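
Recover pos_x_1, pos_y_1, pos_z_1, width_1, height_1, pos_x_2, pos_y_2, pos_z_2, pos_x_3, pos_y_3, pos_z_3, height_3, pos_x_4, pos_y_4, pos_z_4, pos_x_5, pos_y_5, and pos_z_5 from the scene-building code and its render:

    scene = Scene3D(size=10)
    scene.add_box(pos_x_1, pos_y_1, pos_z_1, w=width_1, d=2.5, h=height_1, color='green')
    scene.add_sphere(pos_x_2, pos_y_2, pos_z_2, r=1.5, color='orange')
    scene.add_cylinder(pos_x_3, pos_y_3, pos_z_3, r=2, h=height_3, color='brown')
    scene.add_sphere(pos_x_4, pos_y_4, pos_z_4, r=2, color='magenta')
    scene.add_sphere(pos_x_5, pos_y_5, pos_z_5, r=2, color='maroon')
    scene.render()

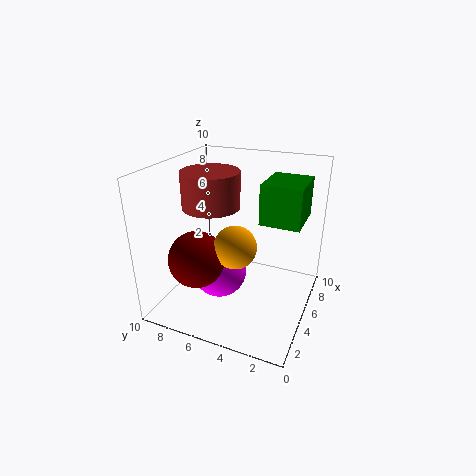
pos_x_1 = 3.5; pos_y_1 = 0.5; pos_z_1 = 7; width_1 = 3; height_1 = 2.5; pos_x_2 = 4.5; pos_y_2 = 5; pos_z_2 = 4.5; pos_x_3 = 5; pos_y_3 = 7; pos_z_3 = 7; height_3 = 2.5; pos_x_4 = 5; pos_y_4 = 6.5; pos_z_4 = 2; pos_x_5 = 3.5; pos_y_5 = 7.5; pos_z_5 = 3.5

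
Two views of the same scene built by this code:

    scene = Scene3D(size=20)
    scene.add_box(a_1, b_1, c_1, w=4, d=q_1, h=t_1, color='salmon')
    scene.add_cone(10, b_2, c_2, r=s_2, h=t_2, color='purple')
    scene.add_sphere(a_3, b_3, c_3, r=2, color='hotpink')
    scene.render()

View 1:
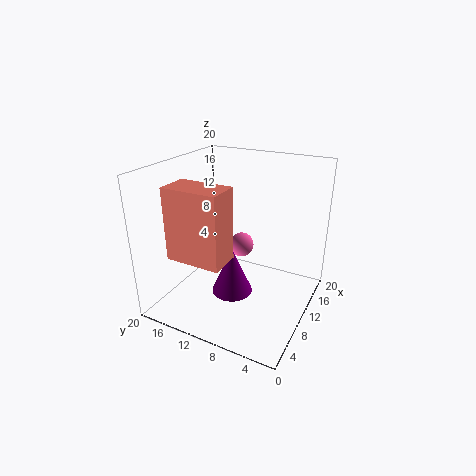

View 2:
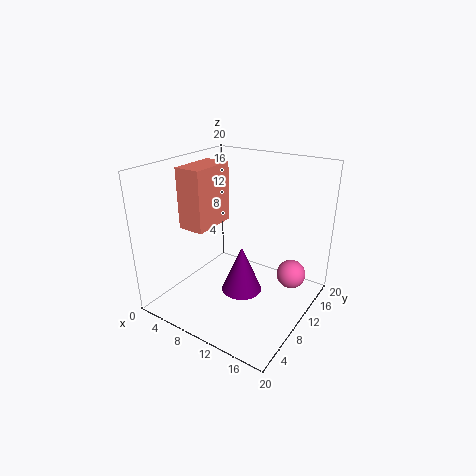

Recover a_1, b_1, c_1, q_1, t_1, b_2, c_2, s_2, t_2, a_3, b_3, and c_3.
a_1 = 1; b_1 = 8; c_1 = 10; q_1 = 7; t_1 = 9; b_2 = 11; c_2 = 1; s_2 = 3; t_2 = 7; a_3 = 17; b_3 = 13; c_3 = 5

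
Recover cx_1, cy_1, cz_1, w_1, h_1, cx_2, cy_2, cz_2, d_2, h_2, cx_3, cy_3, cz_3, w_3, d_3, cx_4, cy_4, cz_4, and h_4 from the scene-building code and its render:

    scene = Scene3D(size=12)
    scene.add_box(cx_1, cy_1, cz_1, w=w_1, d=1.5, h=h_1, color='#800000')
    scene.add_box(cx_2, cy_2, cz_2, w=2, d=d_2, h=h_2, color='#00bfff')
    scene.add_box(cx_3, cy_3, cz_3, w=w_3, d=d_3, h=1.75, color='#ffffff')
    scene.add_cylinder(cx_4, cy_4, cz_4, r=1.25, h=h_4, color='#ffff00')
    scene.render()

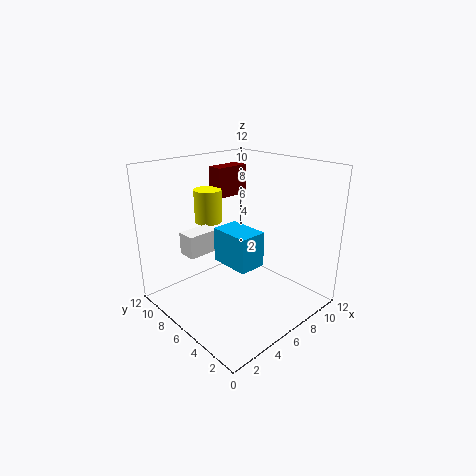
cx_1 = 7.25
cy_1 = 9.75
cz_1 = 8.25
w_1 = 3.25
h_1 = 2.75
cx_2 = 2.5
cy_2 = 1.75
cz_2 = 5.75
d_2 = 3
h_2 = 2.5
cx_3 = 1.5
cy_3 = 6.25
cz_3 = 5.5
w_3 = 2.5
d_3 = 1.5
cx_4 = 6.25
cy_4 = 10.25
cz_4 = 6.25
h_4 = 3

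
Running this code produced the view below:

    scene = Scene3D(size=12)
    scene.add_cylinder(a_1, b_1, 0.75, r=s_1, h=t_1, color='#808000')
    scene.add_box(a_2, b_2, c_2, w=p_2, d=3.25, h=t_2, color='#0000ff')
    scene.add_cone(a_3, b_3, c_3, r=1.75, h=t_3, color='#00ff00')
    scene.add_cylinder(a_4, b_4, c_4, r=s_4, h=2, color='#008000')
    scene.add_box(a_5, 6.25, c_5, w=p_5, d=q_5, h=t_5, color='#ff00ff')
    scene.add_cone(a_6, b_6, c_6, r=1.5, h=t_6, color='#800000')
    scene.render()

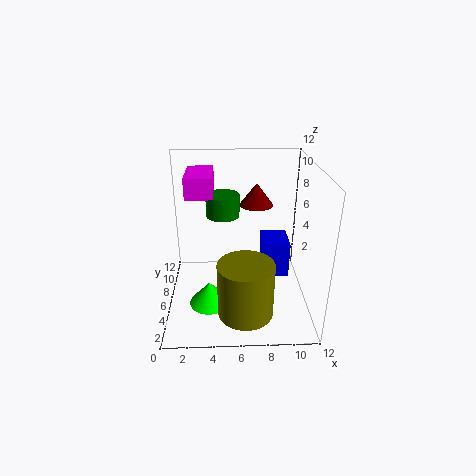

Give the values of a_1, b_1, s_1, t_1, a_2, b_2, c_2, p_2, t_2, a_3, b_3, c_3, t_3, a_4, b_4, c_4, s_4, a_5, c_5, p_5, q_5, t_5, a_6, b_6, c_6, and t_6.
a_1 = 6.5; b_1 = 3; s_1 = 2.25; t_1 = 4.5; a_2 = 8.5; b_2 = 8.25; c_2 = 0.5; p_2 = 2.5; t_2 = 3.5; a_3 = 3.5; b_3 = 5; c_3 = 0.25; t_3 = 2; a_4 = 4.75; b_4 = 9; c_4 = 6.75; s_4 = 1.5; a_5 = 1.75; c_5 = 9.25; p_5 = 2.25; q_5 = 4; t_5 = 1.75; a_6 = 7.75; b_6 = 9; c_6 = 7.75; t_6 = 2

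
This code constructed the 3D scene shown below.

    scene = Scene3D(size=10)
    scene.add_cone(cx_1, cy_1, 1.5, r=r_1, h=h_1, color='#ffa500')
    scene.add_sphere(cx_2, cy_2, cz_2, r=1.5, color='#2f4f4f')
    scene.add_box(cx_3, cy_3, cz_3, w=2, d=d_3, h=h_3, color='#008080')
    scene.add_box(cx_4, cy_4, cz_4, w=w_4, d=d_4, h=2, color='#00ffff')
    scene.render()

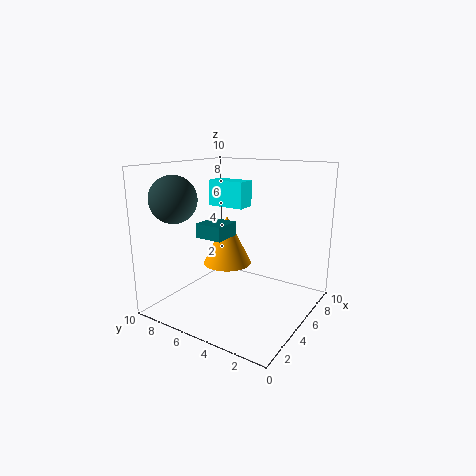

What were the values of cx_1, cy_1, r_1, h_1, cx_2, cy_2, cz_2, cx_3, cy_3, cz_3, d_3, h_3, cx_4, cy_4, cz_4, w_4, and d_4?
cx_1 = 8; cy_1 = 8; r_1 = 2; h_1 = 4; cx_2 = 1.5; cy_2 = 7.5; cz_2 = 8; cx_3 = 3.5; cy_3 = 5.5; cz_3 = 5; d_3 = 2; h_3 = 1; cx_4 = 7; cy_4 = 6; cz_4 = 6.5; w_4 = 1.5; d_4 = 3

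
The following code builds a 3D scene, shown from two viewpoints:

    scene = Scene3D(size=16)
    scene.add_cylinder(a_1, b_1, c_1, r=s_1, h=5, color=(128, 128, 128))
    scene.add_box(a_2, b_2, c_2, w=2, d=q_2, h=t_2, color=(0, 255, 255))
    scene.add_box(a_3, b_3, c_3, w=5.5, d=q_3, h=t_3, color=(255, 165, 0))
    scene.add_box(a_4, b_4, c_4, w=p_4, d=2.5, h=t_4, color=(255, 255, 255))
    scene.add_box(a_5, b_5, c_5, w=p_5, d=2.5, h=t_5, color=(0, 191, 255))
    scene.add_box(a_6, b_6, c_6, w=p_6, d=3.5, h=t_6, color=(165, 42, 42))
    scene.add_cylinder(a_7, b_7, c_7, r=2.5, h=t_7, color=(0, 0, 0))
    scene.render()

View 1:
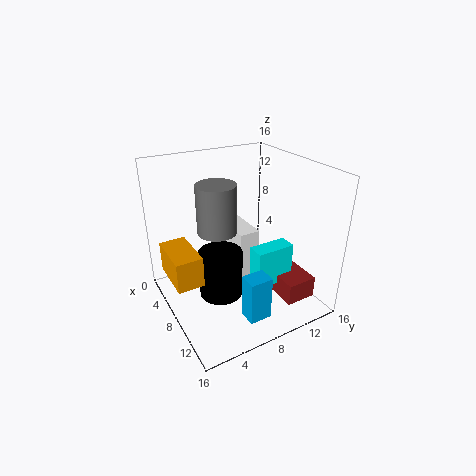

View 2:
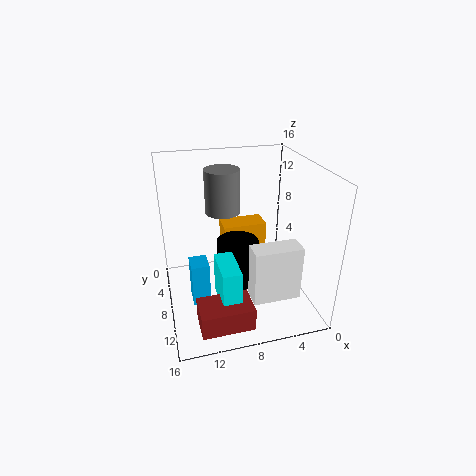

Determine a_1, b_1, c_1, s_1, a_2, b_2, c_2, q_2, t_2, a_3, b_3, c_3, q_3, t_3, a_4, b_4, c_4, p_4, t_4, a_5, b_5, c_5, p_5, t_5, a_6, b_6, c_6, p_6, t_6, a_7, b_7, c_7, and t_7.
a_1 = 9, b_1 = 5, c_1 = 10, s_1 = 2, a_2 = 9, b_2 = 9, c_2 = 2.5, q_2 = 4.5, t_2 = 4.5, a_3 = 3, b_3 = 0.5, c_3 = 3.5, q_3 = 3, t_3 = 3.5, a_4 = 1.5, b_4 = 9, c_4 = 1, p_4 = 5.5, t_4 = 6.5, a_5 = 11.5, b_5 = 6.5, c_5 = 0.5, p_5 = 2, t_5 = 5, a_6 = 8, b_6 = 11.5, c_6 = 1, p_6 = 5.5, t_6 = 2.5, a_7 = 7.5, b_7 = 6, c_7 = 1, t_7 = 5.5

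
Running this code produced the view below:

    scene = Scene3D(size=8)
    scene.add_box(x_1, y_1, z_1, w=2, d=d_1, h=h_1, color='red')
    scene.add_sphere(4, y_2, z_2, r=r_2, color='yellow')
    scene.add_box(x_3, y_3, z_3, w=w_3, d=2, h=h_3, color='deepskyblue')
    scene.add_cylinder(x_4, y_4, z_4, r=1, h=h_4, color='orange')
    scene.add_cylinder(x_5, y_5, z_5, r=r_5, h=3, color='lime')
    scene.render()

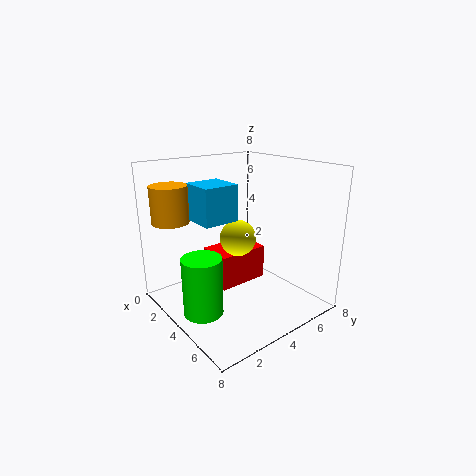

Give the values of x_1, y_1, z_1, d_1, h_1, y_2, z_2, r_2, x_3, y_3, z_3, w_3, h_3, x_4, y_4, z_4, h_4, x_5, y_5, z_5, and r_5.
x_1 = 2
y_1 = 3
z_1 = 1
d_1 = 3
h_1 = 2
y_2 = 4
z_2 = 4
r_2 = 1
x_3 = 2
y_3 = 2
z_3 = 5
w_3 = 2
h_3 = 2
x_4 = 2
y_4 = 1
z_4 = 5
h_4 = 2
x_5 = 5
y_5 = 1
z_5 = 1
r_5 = 1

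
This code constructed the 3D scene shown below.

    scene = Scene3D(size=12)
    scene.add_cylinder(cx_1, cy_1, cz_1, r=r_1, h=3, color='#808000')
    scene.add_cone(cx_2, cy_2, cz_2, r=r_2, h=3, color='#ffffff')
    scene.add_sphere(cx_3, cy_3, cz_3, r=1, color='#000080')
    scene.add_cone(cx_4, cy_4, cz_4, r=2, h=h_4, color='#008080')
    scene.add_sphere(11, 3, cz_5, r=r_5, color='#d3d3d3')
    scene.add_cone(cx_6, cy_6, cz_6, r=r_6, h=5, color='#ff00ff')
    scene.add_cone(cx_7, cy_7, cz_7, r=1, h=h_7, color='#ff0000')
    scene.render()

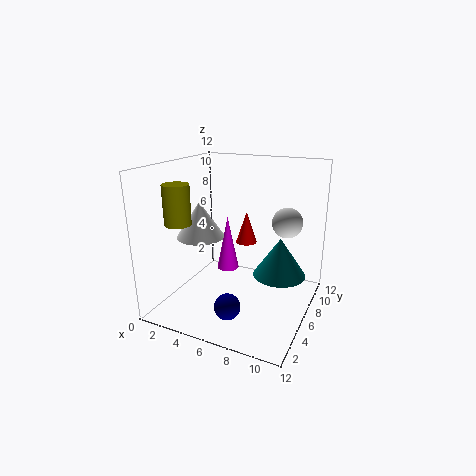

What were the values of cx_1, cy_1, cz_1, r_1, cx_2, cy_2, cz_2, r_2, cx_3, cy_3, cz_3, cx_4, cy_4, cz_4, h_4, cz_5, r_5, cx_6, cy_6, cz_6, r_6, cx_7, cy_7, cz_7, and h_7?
cx_1 = 3; cy_1 = 2; cz_1 = 8; r_1 = 1; cx_2 = 3; cy_2 = 5; cz_2 = 6; r_2 = 2; cx_3 = 7; cy_3 = 2; cz_3 = 2; cx_4 = 10; cy_4 = 5; cz_4 = 4; h_4 = 3; cz_5 = 9; r_5 = 1; cx_6 = 4; cy_6 = 8; cz_6 = 2; r_6 = 1; cx_7 = 5; cy_7 = 10; cz_7 = 4; h_7 = 3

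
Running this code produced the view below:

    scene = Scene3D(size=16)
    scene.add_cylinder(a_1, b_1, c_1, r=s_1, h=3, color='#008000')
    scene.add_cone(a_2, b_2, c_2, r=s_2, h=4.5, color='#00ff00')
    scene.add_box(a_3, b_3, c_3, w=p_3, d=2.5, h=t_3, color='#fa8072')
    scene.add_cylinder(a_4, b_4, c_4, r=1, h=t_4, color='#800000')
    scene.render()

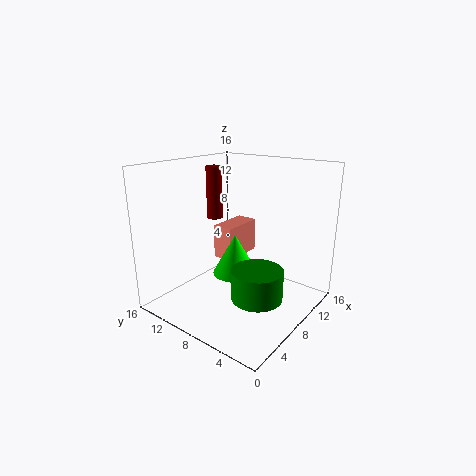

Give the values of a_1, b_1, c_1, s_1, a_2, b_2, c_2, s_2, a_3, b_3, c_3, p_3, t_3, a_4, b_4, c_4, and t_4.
a_1 = 4.5
b_1 = 3
c_1 = 4
s_1 = 2.5
a_2 = 7.5
b_2 = 8
c_2 = 4
s_2 = 2.5
a_3 = 8.5
b_3 = 9.5
c_3 = 4.5
p_3 = 5
t_3 = 4
a_4 = 11
b_4 = 14
c_4 = 8.5
t_4 = 6.5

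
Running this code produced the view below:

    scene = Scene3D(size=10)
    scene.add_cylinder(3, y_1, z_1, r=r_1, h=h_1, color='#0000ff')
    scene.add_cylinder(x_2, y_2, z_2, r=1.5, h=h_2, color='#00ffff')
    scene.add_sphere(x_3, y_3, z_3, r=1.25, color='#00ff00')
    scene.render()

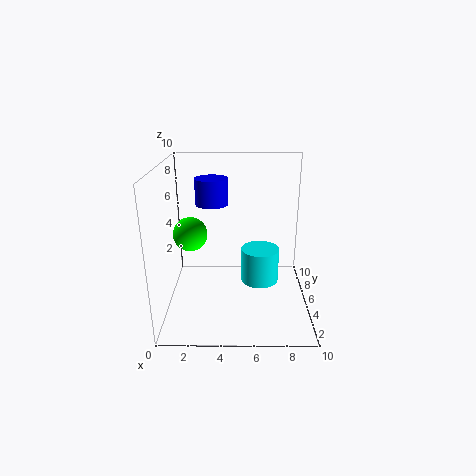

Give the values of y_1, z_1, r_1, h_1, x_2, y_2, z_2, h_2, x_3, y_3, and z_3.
y_1 = 8; z_1 = 6.5; r_1 = 1.25; h_1 = 2; x_2 = 6.75; y_2 = 7.5; z_2 = 0.25; h_2 = 2.75; x_3 = 1.5; y_3 = 6.25; z_3 = 4.75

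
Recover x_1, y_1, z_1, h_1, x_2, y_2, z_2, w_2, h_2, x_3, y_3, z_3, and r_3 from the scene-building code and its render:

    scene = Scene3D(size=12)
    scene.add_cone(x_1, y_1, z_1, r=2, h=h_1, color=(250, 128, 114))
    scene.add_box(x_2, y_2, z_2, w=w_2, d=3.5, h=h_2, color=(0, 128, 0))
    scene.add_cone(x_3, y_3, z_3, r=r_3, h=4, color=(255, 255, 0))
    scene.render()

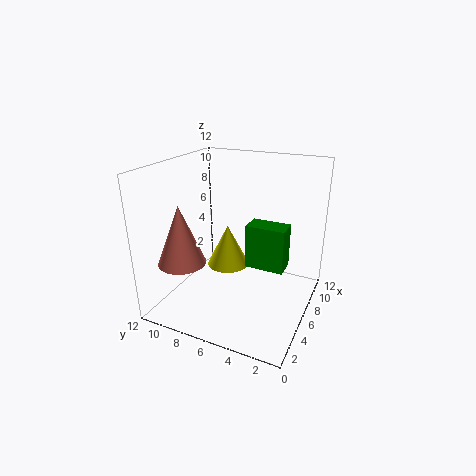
x_1 = 3.5, y_1 = 10, z_1 = 4, h_1 = 5, x_2 = 7.5, y_2 = 2.5, z_2 = 2.5, w_2 = 2, h_2 = 4, x_3 = 9, y_3 = 8.5, z_3 = 1.5, r_3 = 2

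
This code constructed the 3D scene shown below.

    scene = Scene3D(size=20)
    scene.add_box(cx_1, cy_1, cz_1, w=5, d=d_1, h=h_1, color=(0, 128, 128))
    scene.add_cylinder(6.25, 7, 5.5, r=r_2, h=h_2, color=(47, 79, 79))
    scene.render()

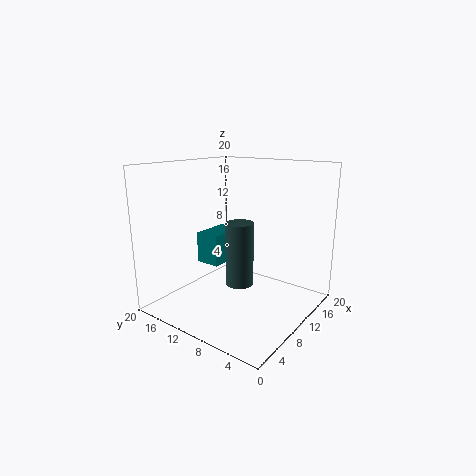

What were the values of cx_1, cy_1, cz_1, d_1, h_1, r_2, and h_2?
cx_1 = 3.25, cy_1 = 8.25, cz_1 = 8.5, d_1 = 3, h_1 = 3.75, r_2 = 1.75, h_2 = 8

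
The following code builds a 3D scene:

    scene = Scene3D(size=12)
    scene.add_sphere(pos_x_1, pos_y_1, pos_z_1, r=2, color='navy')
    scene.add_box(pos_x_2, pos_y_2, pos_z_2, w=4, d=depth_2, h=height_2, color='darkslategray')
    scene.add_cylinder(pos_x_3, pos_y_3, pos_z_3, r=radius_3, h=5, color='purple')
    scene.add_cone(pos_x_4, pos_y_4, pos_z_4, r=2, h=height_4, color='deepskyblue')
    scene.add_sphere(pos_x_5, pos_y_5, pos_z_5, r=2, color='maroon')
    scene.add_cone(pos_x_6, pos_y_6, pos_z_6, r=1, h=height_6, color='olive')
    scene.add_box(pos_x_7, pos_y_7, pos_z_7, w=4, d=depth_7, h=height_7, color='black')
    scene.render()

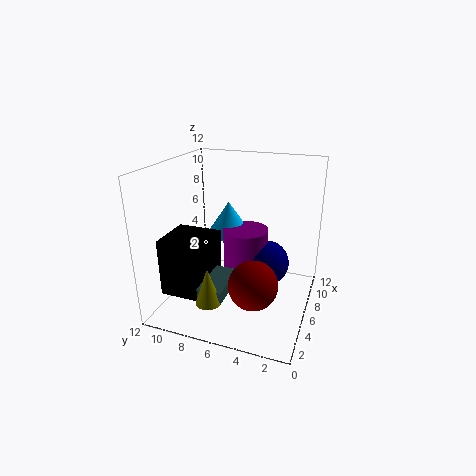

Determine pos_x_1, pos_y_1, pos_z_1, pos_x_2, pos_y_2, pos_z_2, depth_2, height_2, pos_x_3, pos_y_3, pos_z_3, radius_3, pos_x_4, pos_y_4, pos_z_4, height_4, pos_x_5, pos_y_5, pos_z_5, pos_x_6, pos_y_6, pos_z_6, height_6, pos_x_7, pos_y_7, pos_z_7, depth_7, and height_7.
pos_x_1 = 8, pos_y_1 = 4, pos_z_1 = 3, pos_x_2 = 2, pos_y_2 = 6, pos_z_2 = 2, depth_2 = 2, height_2 = 1, pos_x_3 = 8, pos_y_3 = 6, pos_z_3 = 1, radius_3 = 2, pos_x_4 = 9, pos_y_4 = 8, pos_z_4 = 5, height_4 = 3, pos_x_5 = 4, pos_y_5 = 4, pos_z_5 = 3, pos_x_6 = 2, pos_y_6 = 7, pos_z_6 = 2, height_6 = 3, pos_x_7 = 3, pos_y_7 = 8, pos_z_7 = 1, depth_7 = 4, height_7 = 5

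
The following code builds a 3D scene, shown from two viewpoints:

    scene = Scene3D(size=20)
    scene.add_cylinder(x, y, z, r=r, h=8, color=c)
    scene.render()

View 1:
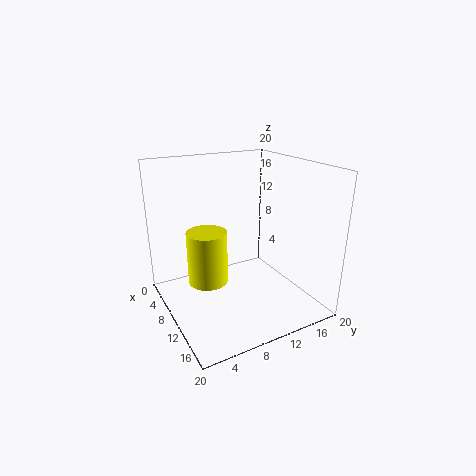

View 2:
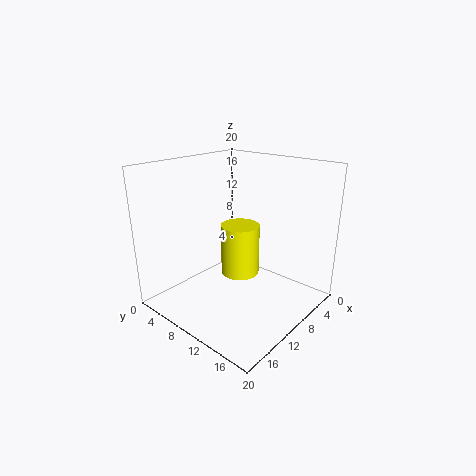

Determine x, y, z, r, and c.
x = 6
y = 7
z = 2
r = 3
c = 'yellow'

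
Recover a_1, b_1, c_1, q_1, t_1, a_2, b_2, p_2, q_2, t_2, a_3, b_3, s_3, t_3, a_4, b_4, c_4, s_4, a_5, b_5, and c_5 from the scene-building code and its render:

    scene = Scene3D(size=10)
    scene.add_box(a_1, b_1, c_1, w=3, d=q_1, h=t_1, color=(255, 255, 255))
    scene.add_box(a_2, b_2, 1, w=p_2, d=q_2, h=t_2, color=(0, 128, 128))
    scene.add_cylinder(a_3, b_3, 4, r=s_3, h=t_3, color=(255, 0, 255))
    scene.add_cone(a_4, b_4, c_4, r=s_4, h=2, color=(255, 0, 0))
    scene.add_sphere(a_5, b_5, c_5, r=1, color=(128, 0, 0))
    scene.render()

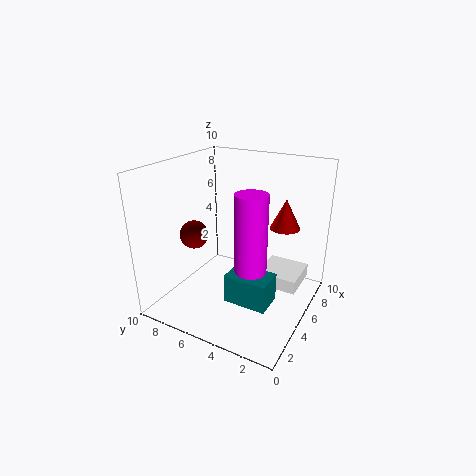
a_1 = 6
b_1 = 1
c_1 = 1
q_1 = 3
t_1 = 1
a_2 = 3
b_2 = 2
p_2 = 2
q_2 = 3
t_2 = 2
a_3 = 3
b_3 = 3
s_3 = 1
t_3 = 5
a_4 = 6
b_4 = 2
c_4 = 6
s_4 = 1
a_5 = 4
b_5 = 8
c_5 = 5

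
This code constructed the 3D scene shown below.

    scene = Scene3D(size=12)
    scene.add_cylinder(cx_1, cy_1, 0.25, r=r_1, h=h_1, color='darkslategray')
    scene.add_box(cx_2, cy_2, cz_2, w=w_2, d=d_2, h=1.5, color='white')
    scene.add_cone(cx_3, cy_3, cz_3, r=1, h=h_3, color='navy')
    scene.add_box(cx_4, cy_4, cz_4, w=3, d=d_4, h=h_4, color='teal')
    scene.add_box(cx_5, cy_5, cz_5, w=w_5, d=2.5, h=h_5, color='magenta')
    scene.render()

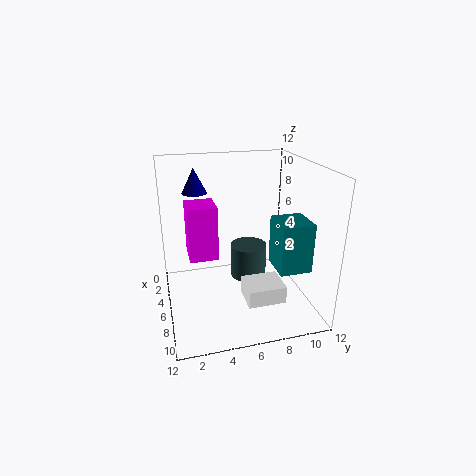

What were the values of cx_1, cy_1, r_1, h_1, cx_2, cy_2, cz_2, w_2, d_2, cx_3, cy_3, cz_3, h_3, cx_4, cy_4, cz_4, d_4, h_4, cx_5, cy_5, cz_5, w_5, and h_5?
cx_1 = 2.5
cy_1 = 8
r_1 = 1.75
h_1 = 3.25
cx_2 = 6
cy_2 = 6.25
cz_2 = 0.75
w_2 = 2.75
d_2 = 3.25
cx_3 = 4.75
cy_3 = 2.75
cz_3 = 9.75
h_3 = 2
cx_4 = 5.5
cy_4 = 9
cz_4 = 3.25
d_4 = 2.75
h_4 = 4.25
cx_5 = 2.5
cy_5 = 2
cz_5 = 3.75
w_5 = 2.75
h_5 = 4.75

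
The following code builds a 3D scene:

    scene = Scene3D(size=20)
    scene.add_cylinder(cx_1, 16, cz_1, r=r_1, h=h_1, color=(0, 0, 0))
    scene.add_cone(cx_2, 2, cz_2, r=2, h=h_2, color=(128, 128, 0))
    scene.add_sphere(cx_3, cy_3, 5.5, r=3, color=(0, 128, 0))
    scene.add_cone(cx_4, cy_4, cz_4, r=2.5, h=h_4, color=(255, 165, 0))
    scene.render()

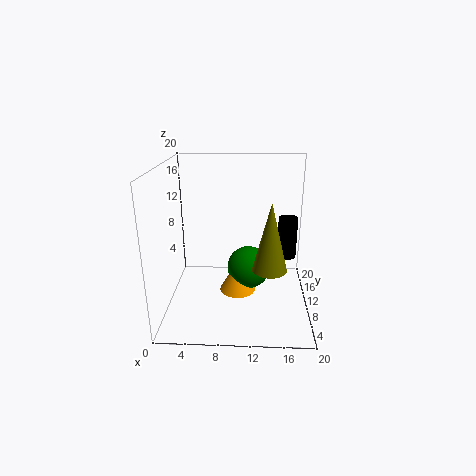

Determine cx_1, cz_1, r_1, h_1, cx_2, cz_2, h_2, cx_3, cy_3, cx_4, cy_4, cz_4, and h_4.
cx_1 = 17.5, cz_1 = 4.5, r_1 = 1.5, h_1 = 6.5, cx_2 = 14, cz_2 = 9.5, h_2 = 8, cx_3 = 11.5, cy_3 = 10, cx_4 = 10, cy_4 = 9, cz_4 = 2.5, h_4 = 4.5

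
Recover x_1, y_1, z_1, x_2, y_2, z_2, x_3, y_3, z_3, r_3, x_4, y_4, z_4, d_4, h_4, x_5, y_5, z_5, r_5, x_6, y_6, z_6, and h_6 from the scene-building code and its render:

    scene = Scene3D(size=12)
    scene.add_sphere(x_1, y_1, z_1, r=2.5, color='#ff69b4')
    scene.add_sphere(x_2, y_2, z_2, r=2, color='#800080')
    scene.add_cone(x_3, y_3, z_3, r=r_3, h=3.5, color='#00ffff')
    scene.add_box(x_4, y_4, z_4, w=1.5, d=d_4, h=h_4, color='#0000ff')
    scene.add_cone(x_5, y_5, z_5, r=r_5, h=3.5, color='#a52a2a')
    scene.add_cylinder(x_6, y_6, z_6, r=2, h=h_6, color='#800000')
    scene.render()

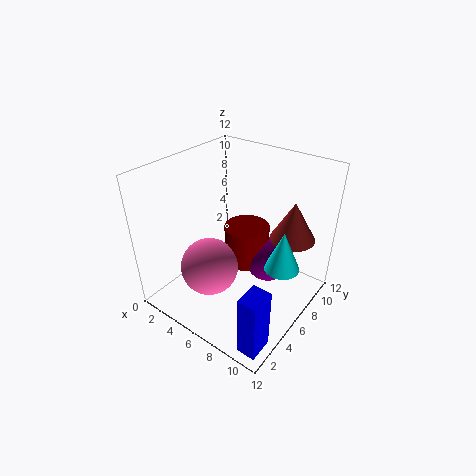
x_1 = 4, y_1 = 4.5, z_1 = 3, x_2 = 7.5, y_2 = 8.5, z_2 = 3, x_3 = 9.5, y_3 = 7.5, z_3 = 3.5, r_3 = 1.5, x_4 = 10, y_4 = 0.5, z_4 = 0.5, d_4 = 2, h_4 = 5, x_5 = 9, y_5 = 10, z_5 = 5, r_5 = 2, x_6 = 5.5, y_6 = 8, z_6 = 2.5, h_6 = 3.5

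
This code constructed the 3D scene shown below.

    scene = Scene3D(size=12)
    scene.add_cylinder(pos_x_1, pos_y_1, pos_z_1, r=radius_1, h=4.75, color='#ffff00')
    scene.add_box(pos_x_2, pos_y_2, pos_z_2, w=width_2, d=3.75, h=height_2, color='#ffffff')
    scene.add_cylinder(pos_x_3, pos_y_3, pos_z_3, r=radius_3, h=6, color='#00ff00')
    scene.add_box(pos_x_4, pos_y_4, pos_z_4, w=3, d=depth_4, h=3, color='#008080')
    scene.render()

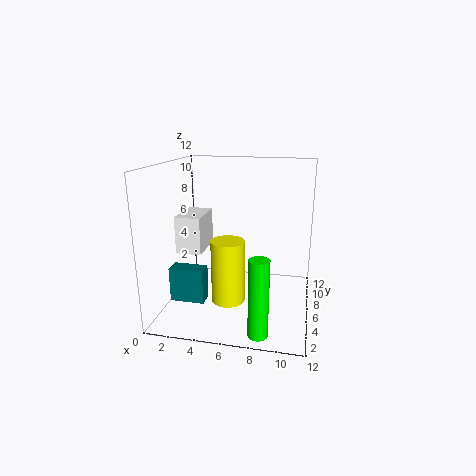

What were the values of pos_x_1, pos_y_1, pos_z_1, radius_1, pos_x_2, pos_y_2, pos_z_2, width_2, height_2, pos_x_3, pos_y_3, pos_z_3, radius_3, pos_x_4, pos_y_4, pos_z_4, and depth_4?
pos_x_1 = 6; pos_y_1 = 2.5; pos_z_1 = 2.25; radius_1 = 1.25; pos_x_2 = 0.5; pos_y_2 = 5.75; pos_z_2 = 4.25; width_2 = 2.25; height_2 = 3.25; pos_x_3 = 8.5; pos_y_3 = 1.25; pos_z_3 = 0.25; radius_3 = 0.75; pos_x_4 = 0.25; pos_y_4 = 4.5; pos_z_4 = 0.25; depth_4 = 1.5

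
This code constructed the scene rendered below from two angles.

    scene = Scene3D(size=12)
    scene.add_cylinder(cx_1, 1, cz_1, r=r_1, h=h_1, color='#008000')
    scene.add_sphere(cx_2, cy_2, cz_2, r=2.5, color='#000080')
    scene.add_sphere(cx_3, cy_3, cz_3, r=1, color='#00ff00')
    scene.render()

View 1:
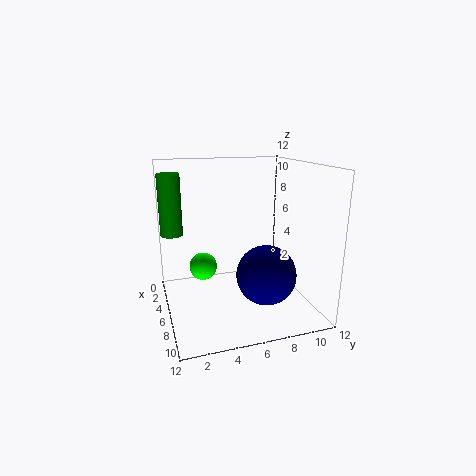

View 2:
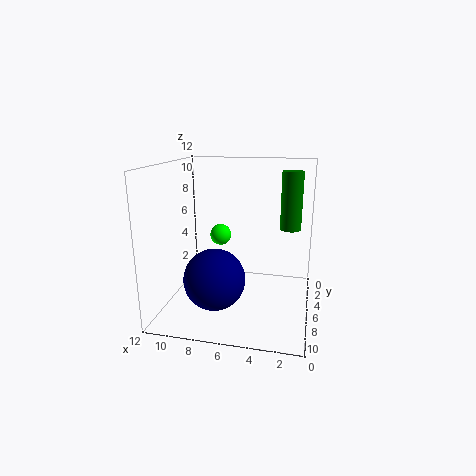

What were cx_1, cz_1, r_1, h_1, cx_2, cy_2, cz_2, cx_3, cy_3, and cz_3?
cx_1 = 2
cz_1 = 5.5
r_1 = 1
h_1 = 5.5
cx_2 = 7.5
cy_2 = 8
cz_2 = 3
cx_3 = 8.5
cy_3 = 2.5
cz_3 = 5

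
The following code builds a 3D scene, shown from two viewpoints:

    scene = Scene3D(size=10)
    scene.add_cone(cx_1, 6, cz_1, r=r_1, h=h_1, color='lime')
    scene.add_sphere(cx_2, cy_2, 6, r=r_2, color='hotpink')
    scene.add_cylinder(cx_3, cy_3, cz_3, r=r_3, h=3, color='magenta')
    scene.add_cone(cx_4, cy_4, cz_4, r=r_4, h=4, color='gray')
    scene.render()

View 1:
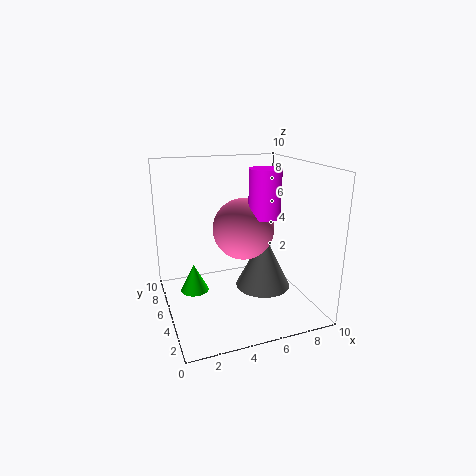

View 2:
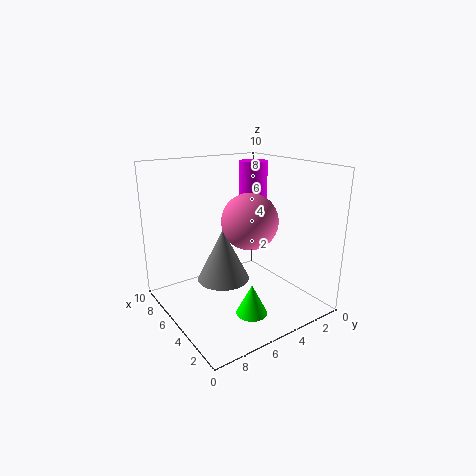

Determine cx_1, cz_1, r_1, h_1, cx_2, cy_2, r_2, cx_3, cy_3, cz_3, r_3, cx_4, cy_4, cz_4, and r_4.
cx_1 = 2, cz_1 = 1, r_1 = 1, h_1 = 2, cx_2 = 5, cy_2 = 4, r_2 = 2, cx_3 = 6, cy_3 = 3, cz_3 = 7, r_3 = 1, cx_4 = 7, cy_4 = 5, cz_4 = 1, r_4 = 2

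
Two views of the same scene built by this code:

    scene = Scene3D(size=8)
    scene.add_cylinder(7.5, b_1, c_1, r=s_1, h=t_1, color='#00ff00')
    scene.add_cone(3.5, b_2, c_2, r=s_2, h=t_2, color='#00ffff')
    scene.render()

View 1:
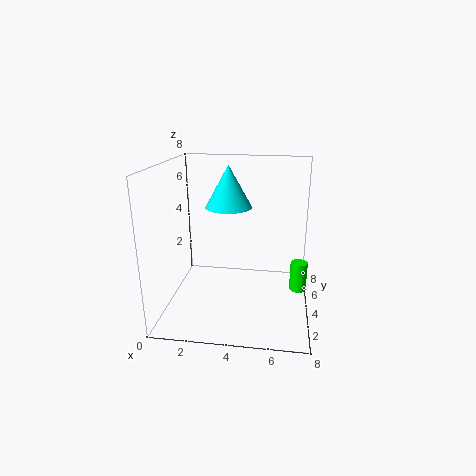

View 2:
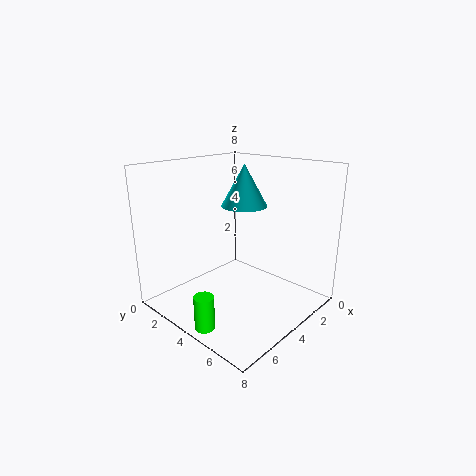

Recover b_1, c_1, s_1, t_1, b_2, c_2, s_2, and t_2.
b_1 = 5
c_1 = 0.5
s_1 = 0.5
t_1 = 1.75
b_2 = 4
c_2 = 5.75
s_2 = 1.25
t_2 = 2.25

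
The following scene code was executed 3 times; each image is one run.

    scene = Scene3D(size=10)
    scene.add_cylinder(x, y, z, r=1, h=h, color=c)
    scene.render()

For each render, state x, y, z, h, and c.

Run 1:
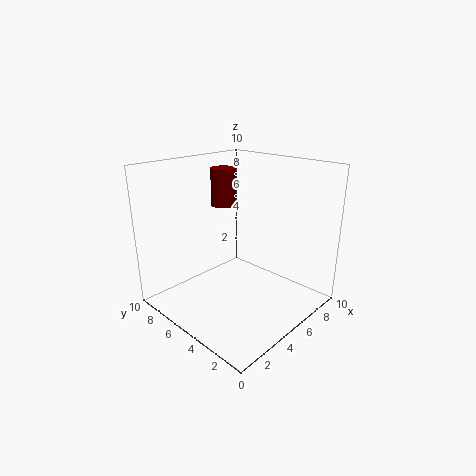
x = 7.5, y = 9, z = 6, h = 3, c = 'maroon'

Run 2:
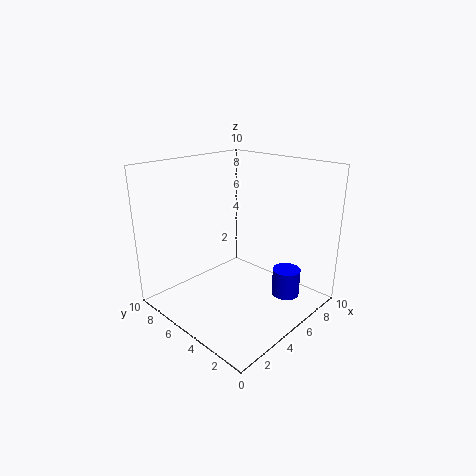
x = 7.5, y = 2.5, z = 0.5, h = 2, c = 'blue'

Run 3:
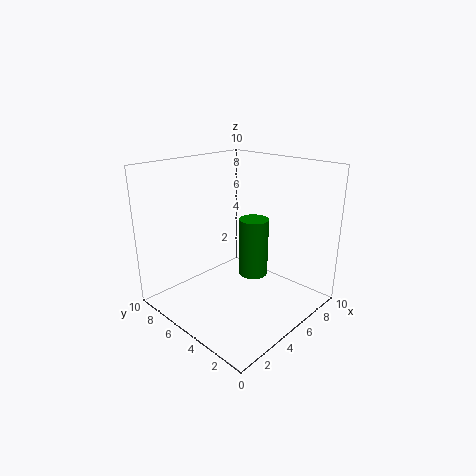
x = 5.5, y = 4, z = 2.5, h = 4, c = 'green'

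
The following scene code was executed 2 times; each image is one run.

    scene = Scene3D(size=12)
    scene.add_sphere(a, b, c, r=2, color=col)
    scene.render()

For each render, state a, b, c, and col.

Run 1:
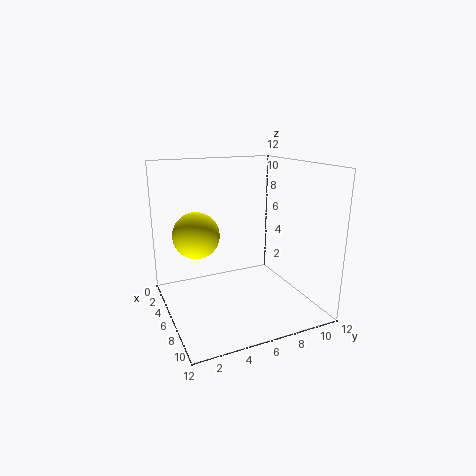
a = 4, b = 3, c = 6, col = 'yellow'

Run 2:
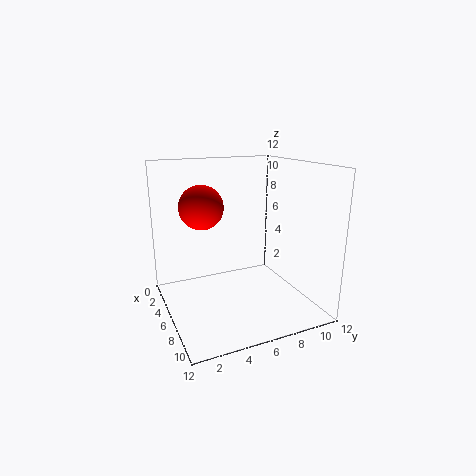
a = 2.5, b = 4, c = 8, col = 'red'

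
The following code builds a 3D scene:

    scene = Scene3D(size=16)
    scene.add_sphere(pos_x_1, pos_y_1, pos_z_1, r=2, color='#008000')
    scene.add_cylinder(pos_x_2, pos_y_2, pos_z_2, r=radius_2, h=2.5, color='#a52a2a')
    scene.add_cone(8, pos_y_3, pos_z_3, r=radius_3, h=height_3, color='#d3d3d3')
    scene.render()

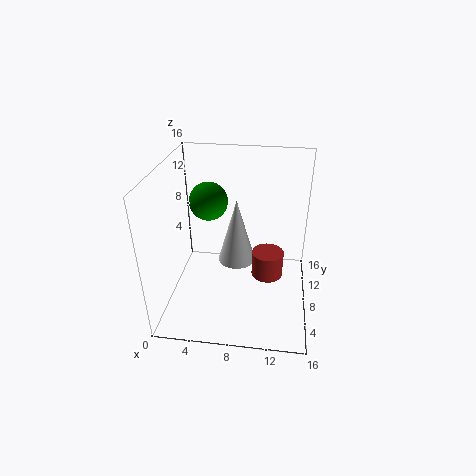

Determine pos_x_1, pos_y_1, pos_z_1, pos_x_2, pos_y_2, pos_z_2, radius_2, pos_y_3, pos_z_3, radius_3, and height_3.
pos_x_1 = 5, pos_y_1 = 7.5, pos_z_1 = 12.5, pos_x_2 = 11.5, pos_y_2 = 3.5, pos_z_2 = 7, radius_2 = 1.5, pos_y_3 = 7, pos_z_3 = 6, radius_3 = 2, height_3 = 7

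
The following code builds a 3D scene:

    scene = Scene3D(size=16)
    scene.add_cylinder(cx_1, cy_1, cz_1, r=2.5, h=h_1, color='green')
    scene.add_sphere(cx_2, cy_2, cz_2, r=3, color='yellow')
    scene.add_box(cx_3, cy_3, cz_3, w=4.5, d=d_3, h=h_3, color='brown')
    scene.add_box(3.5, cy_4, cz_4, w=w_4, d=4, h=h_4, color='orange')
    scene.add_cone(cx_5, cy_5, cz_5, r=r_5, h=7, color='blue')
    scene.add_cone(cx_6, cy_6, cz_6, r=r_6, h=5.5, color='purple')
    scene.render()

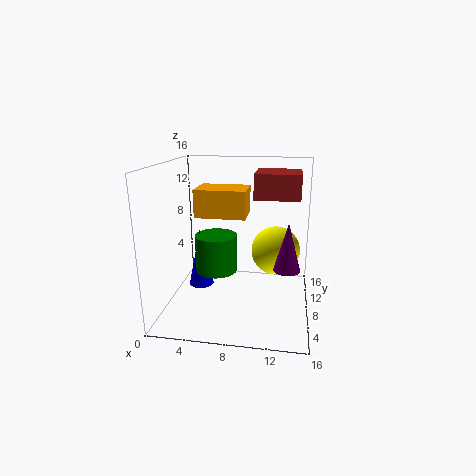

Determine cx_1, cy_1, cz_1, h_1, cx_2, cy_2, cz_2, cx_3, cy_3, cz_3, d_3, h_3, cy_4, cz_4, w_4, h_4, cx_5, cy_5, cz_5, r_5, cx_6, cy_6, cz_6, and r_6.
cx_1 = 5; cy_1 = 10; cz_1 = 3; h_1 = 4.5; cx_2 = 12; cy_2 = 12.5; cz_2 = 5; cx_3 = 10; cy_3 = 5; cz_3 = 13; d_3 = 4.5; h_3 = 2.5; cy_4 = 6.5; cz_4 = 10.5; w_4 = 5.5; h_4 = 3; cx_5 = 3; cy_5 = 10; cz_5 = 1; r_5 = 1.5; cx_6 = 13.5; cy_6 = 8; cz_6 = 4.5; r_6 = 1.5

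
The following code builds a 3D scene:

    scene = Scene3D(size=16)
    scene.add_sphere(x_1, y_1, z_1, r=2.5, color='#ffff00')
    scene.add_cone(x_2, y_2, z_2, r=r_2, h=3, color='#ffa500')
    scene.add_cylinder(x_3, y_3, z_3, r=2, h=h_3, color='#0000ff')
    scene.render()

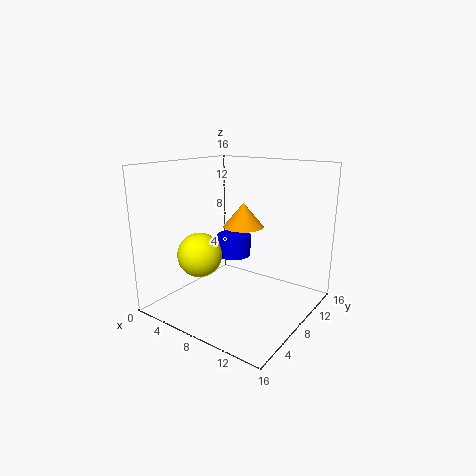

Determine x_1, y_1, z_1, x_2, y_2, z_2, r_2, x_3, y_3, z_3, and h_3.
x_1 = 4.5
y_1 = 5.5
z_1 = 6
x_2 = 6
y_2 = 12
z_2 = 8
r_2 = 2.5
x_3 = 6
y_3 = 10
z_3 = 5
h_3 = 2.5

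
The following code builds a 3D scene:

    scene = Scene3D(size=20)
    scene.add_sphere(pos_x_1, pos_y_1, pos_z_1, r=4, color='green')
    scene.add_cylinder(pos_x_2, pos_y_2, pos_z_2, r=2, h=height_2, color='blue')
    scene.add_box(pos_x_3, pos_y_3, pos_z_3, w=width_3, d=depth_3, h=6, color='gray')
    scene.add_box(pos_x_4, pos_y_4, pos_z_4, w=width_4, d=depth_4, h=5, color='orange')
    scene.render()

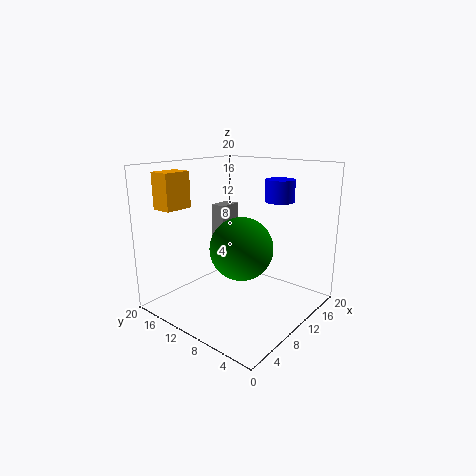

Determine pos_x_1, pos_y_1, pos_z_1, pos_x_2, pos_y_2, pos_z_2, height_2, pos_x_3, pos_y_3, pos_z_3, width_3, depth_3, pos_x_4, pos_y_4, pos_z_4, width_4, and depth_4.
pos_x_1 = 7
pos_y_1 = 7
pos_z_1 = 10
pos_x_2 = 14
pos_y_2 = 6
pos_z_2 = 15
height_2 = 3
pos_x_3 = 7
pos_y_3 = 10
pos_z_3 = 9
width_3 = 3
depth_3 = 2
pos_x_4 = 3
pos_y_4 = 16
pos_z_4 = 14
width_4 = 4
depth_4 = 3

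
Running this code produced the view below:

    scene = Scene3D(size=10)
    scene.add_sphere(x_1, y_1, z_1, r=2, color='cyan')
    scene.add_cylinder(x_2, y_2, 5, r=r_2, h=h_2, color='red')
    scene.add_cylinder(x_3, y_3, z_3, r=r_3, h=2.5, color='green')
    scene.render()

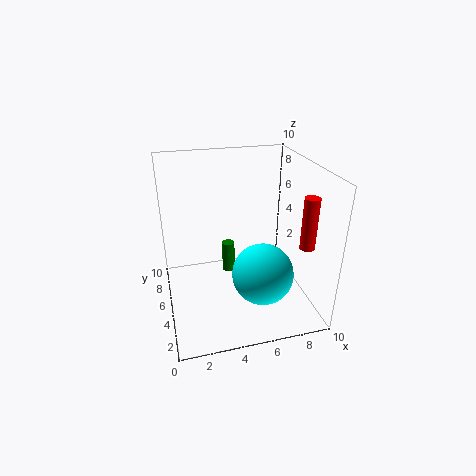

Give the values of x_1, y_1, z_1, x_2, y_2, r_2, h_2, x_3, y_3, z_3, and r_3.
x_1 = 6
y_1 = 2.5
z_1 = 3.5
x_2 = 9
y_2 = 2.5
r_2 = 0.5
h_2 = 3.5
x_3 = 5
y_3 = 8
z_3 = 0.5
r_3 = 0.5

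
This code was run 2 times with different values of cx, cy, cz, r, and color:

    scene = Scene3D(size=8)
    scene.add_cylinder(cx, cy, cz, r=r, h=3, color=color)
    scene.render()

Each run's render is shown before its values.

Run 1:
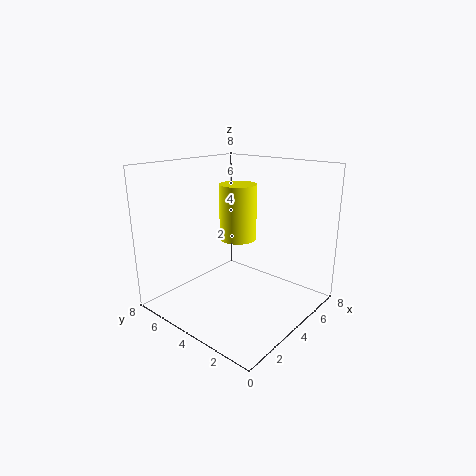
cx = 4, cy = 4, cz = 4, r = 1, color = 'yellow'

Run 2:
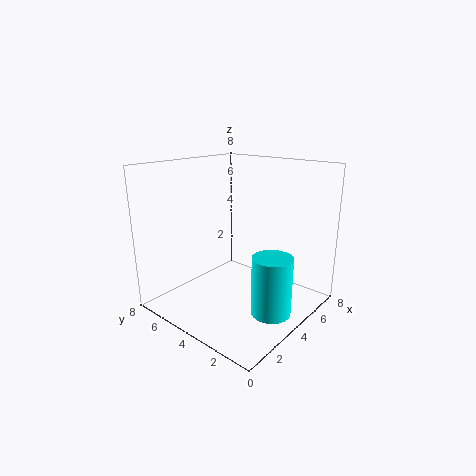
cx = 3, cy = 1, cz = 1, r = 1, color = 'cyan'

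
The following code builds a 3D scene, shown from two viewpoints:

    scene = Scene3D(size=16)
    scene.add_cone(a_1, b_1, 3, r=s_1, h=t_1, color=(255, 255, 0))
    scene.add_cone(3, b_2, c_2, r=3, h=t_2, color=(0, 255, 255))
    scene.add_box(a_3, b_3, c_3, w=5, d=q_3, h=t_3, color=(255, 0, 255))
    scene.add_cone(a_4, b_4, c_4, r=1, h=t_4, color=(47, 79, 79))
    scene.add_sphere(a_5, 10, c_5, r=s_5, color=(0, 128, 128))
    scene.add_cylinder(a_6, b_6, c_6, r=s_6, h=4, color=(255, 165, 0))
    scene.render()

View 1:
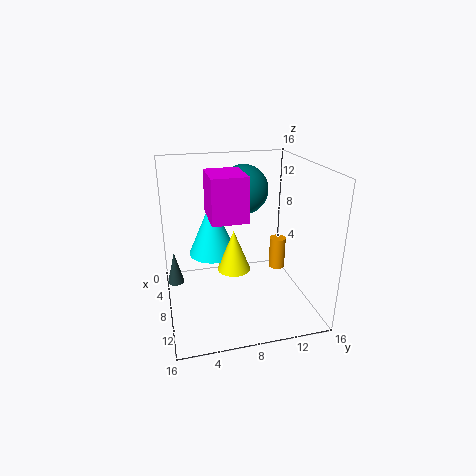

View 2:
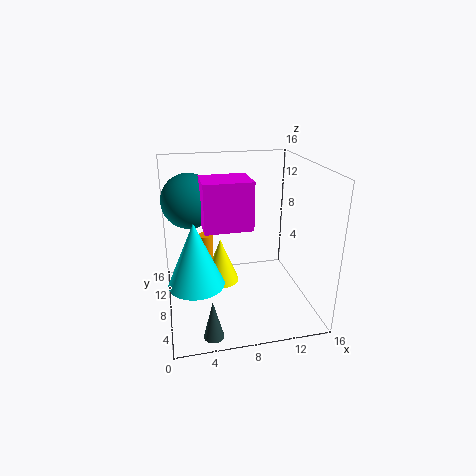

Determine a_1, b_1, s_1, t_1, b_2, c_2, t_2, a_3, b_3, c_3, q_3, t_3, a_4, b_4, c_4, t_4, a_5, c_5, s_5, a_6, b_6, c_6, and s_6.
a_1 = 6, b_1 = 8, s_1 = 2, t_1 = 5, b_2 = 6, c_2 = 4, t_2 = 7, a_3 = 4, b_3 = 5, c_3 = 10, q_3 = 4, t_3 = 5, a_4 = 4, b_4 = 1, c_4 = 1, t_4 = 4, a_5 = 3, c_5 = 12, s_5 = 3, a_6 = 5, b_6 = 14, c_6 = 2, s_6 = 1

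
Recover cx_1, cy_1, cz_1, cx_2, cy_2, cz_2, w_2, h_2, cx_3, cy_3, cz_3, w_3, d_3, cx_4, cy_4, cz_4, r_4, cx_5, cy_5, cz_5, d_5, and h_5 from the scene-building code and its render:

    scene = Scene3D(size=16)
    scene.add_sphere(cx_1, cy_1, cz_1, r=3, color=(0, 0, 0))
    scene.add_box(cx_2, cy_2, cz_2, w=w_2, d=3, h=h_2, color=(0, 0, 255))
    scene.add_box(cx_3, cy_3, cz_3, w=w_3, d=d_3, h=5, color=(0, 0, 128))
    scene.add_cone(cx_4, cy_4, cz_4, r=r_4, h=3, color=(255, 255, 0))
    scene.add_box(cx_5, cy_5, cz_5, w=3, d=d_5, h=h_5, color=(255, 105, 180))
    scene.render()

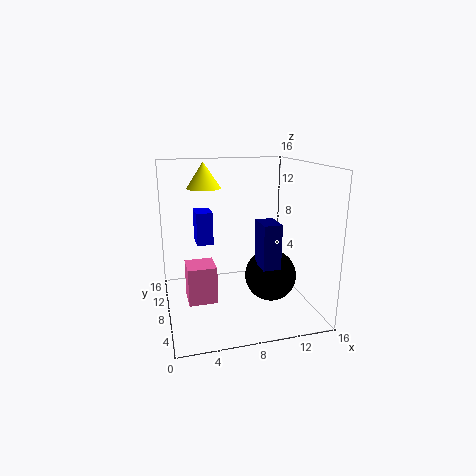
cx_1 = 12, cy_1 = 8, cz_1 = 3, cx_2 = 4, cy_2 = 12, cz_2 = 6, w_2 = 2, h_2 = 4, cx_3 = 10, cy_3 = 5, cz_3 = 5, w_3 = 2, d_3 = 3, cx_4 = 5, cy_4 = 12, cz_4 = 13, r_4 = 2, cx_5 = 2, cy_5 = 5, cz_5 = 2, d_5 = 3, h_5 = 4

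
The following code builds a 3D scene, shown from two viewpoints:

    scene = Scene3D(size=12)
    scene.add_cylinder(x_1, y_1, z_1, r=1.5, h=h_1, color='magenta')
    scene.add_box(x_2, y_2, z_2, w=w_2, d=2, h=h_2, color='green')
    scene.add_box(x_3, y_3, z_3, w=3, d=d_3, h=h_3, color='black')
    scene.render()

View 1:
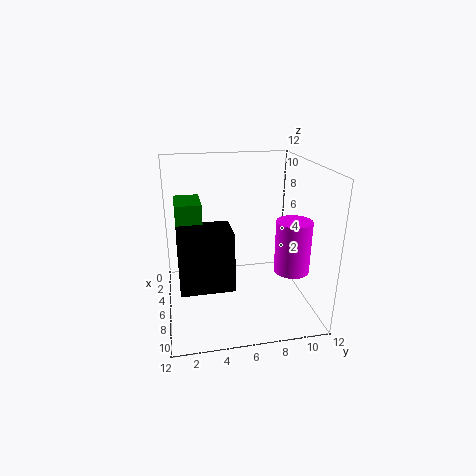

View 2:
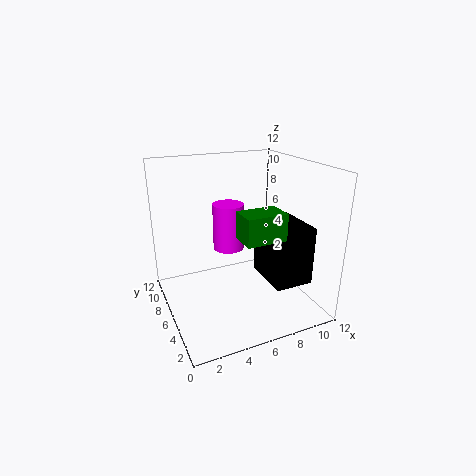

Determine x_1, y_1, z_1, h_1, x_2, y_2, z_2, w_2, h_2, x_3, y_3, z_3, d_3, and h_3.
x_1 = 7
y_1 = 10.5
z_1 = 3
h_1 = 4.5
x_2 = 4.5
y_2 = 1
z_2 = 7.5
w_2 = 3
h_2 = 2
x_3 = 7
y_3 = 1
z_3 = 3.5
d_3 = 4
h_3 = 4.5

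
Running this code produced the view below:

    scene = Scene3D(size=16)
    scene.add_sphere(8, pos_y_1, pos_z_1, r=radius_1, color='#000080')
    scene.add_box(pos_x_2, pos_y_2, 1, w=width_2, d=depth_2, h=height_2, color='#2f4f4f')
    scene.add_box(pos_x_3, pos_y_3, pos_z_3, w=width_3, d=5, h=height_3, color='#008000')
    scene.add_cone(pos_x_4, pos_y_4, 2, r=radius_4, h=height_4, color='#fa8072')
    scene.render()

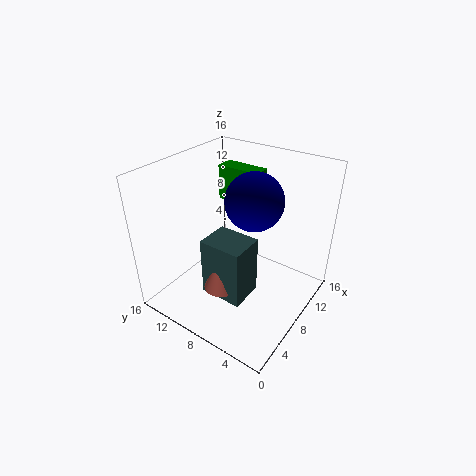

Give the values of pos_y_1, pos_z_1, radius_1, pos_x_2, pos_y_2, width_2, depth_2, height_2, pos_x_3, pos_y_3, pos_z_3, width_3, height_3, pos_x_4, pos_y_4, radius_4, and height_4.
pos_y_1 = 6
pos_z_1 = 13
radius_1 = 3
pos_x_2 = 5
pos_y_2 = 6
width_2 = 4
depth_2 = 5
height_2 = 7
pos_x_3 = 10
pos_y_3 = 7
pos_z_3 = 11
width_3 = 2
height_3 = 4
pos_x_4 = 6
pos_y_4 = 9
radius_4 = 2
height_4 = 5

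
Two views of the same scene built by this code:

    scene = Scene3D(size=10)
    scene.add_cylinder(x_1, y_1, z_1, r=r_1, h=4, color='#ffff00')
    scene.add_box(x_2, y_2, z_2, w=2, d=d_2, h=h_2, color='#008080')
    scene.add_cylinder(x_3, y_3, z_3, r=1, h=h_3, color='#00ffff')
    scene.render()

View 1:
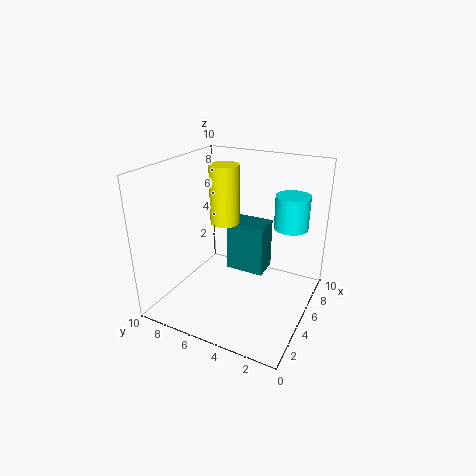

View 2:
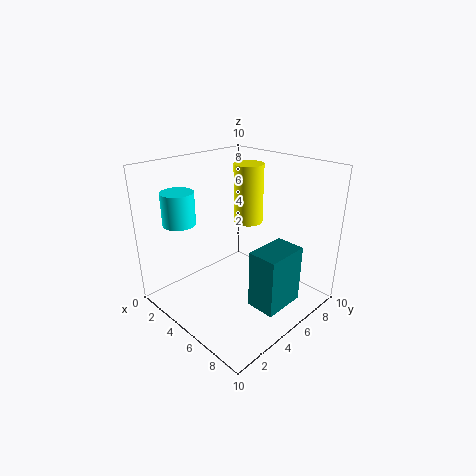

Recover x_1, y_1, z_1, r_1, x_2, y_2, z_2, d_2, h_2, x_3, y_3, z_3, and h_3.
x_1 = 5, y_1 = 6, z_1 = 6, r_1 = 1, x_2 = 7, y_2 = 4, z_2 = 1, d_2 = 3, h_2 = 4, x_3 = 4, y_3 = 1, z_3 = 7, h_3 = 2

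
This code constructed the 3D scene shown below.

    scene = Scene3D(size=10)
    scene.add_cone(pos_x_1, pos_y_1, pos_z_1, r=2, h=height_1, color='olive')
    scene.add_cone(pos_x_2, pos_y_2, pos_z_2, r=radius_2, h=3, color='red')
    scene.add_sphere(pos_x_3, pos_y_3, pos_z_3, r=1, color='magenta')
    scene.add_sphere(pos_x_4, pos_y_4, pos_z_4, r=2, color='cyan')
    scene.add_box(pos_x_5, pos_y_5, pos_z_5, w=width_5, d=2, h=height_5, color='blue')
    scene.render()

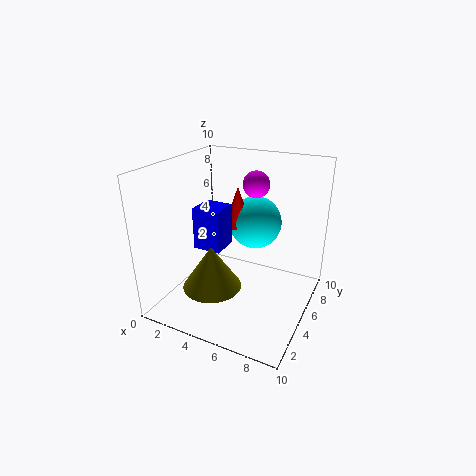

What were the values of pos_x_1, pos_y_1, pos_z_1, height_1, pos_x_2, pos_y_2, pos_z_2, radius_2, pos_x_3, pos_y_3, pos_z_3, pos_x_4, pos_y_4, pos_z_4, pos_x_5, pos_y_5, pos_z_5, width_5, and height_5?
pos_x_1 = 4; pos_y_1 = 3; pos_z_1 = 2; height_1 = 3; pos_x_2 = 4; pos_y_2 = 7; pos_z_2 = 5; radius_2 = 1; pos_x_3 = 5; pos_y_3 = 8; pos_z_3 = 8; pos_x_4 = 5; pos_y_4 = 8; pos_z_4 = 5; pos_x_5 = 2; pos_y_5 = 4; pos_z_5 = 4; width_5 = 2; height_5 = 3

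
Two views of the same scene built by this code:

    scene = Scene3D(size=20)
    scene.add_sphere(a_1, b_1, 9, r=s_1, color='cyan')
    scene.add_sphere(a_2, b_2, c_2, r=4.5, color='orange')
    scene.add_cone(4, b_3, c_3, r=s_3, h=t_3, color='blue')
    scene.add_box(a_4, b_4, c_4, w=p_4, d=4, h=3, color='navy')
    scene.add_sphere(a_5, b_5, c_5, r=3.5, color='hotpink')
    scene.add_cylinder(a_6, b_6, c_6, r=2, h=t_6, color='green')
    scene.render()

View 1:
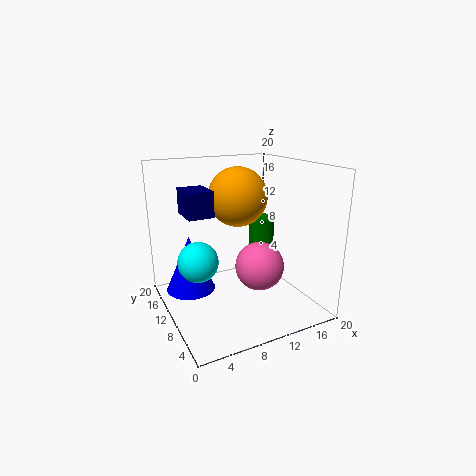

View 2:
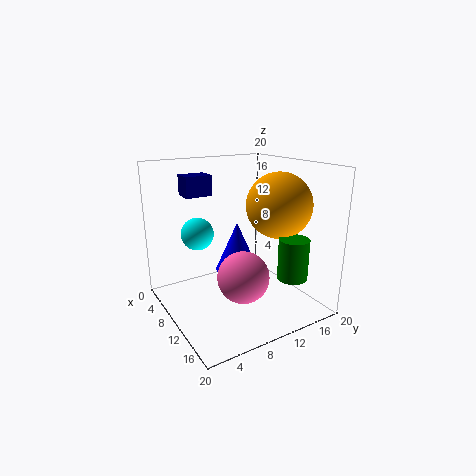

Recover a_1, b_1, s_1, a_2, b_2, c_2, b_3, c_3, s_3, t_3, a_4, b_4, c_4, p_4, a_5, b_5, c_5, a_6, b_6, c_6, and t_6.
a_1 = 3, b_1 = 7, s_1 = 2.5, a_2 = 12.5, b_2 = 15, c_2 = 14.5, b_3 = 13.5, c_3 = 2, s_3 = 3.5, t_3 = 8, a_4 = 1.5, b_4 = 5, c_4 = 15, p_4 = 3, a_5 = 13, b_5 = 9, c_5 = 5.5, a_6 = 16.5, b_6 = 14.5, c_6 = 5.5, t_6 = 5.5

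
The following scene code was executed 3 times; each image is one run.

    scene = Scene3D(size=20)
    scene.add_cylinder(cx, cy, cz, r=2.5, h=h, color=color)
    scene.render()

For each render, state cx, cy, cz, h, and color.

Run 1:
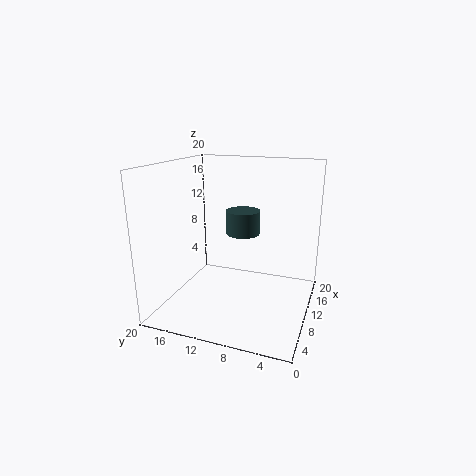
cx = 13.5, cy = 10.5, cz = 9.5, h = 3.5, color = 'darkslategray'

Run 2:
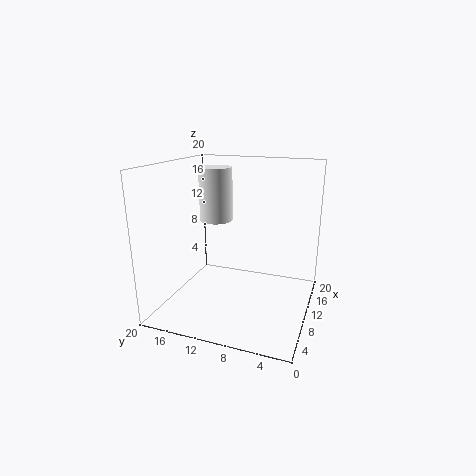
cx = 14, cy = 15, cz = 11, h = 8, color = 'white'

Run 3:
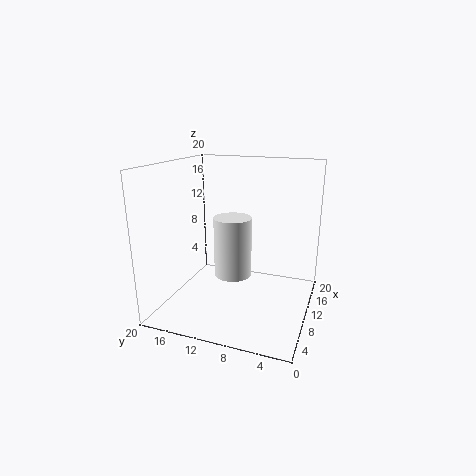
cx = 8, cy = 10, cz = 5.5, h = 8, color = 'white'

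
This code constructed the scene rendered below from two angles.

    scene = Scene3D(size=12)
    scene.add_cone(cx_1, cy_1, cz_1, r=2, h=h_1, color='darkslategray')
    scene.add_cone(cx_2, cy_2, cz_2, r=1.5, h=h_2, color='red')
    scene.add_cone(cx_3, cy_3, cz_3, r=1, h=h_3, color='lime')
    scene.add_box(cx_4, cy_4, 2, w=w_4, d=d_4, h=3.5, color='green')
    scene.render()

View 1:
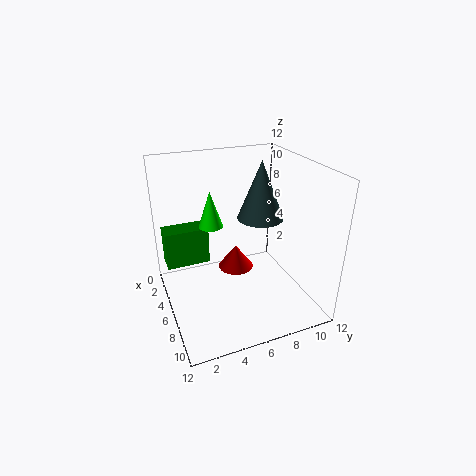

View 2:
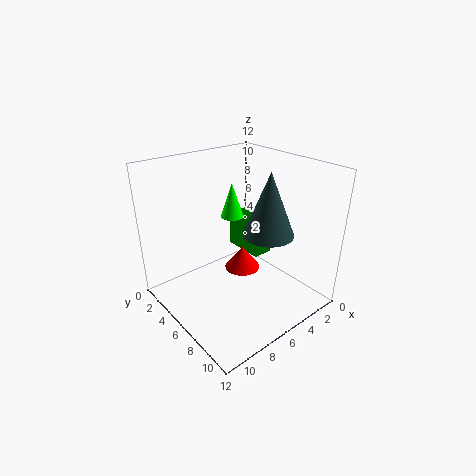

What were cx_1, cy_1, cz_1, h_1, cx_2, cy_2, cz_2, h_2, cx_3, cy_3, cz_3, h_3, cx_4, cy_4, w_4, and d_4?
cx_1 = 5
cy_1 = 8.5
cz_1 = 7
h_1 = 5
cx_2 = 5.5
cy_2 = 6
cz_2 = 3
h_2 = 2
cx_3 = 5
cy_3 = 4
cz_3 = 7
h_3 = 3
cx_4 = 0.5
cy_4 = 0.5
w_4 = 2
d_4 = 4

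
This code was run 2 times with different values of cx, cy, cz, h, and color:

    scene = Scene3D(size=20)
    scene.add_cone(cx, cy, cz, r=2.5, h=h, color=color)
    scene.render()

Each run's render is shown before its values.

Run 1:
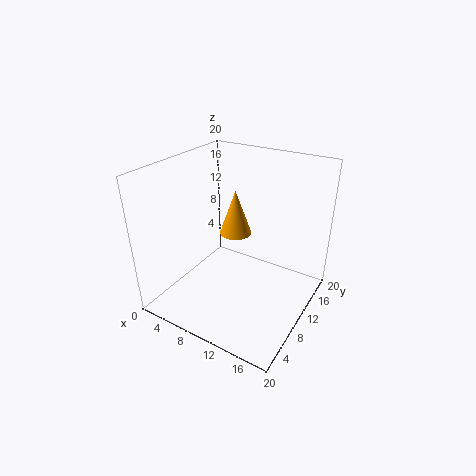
cx = 6.5; cy = 15; cz = 7.5; h = 7; color = 'orange'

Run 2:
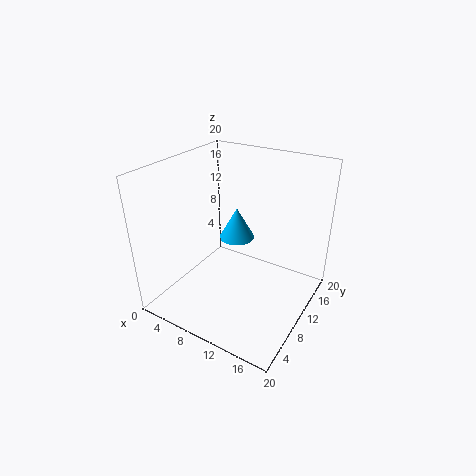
cx = 8.75; cy = 11.75; cz = 9; h = 4.5; color = 'deepskyblue'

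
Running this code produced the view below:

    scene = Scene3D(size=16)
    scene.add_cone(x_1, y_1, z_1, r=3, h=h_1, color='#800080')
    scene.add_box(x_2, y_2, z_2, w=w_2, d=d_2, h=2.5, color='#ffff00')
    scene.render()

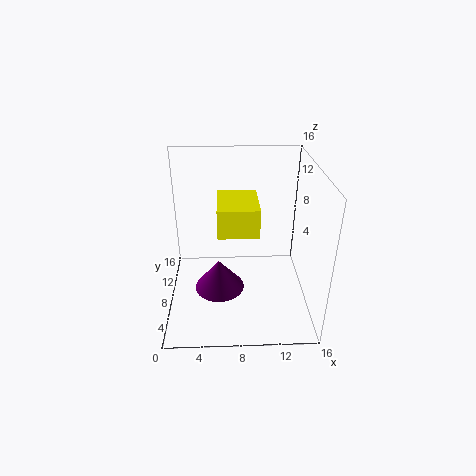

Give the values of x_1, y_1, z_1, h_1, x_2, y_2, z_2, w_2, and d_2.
x_1 = 5.75; y_1 = 9; z_1 = 0.5; h_1 = 3.75; x_2 = 6; y_2 = 0.25; z_2 = 12.5; w_2 = 3.5; d_2 = 4.5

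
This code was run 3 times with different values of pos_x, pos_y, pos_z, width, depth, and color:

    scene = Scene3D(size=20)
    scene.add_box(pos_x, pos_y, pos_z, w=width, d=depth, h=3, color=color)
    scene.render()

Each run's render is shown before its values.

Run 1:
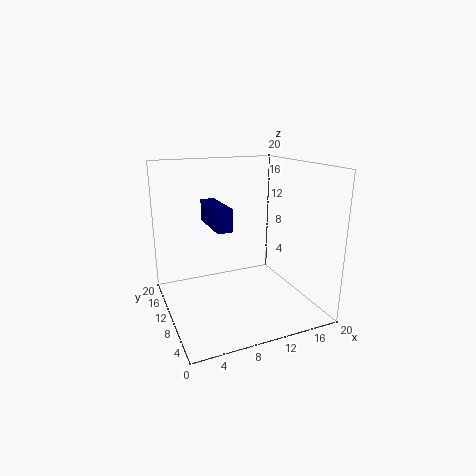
pos_x = 6
pos_y = 7
pos_z = 12
width = 2
depth = 7
color = 'navy'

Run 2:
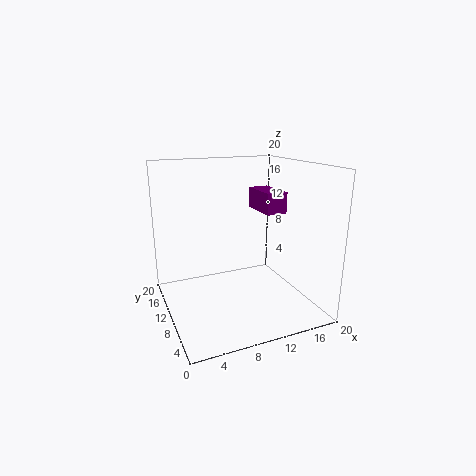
pos_x = 14
pos_y = 9
pos_z = 13
width = 3
depth = 6
color = 'purple'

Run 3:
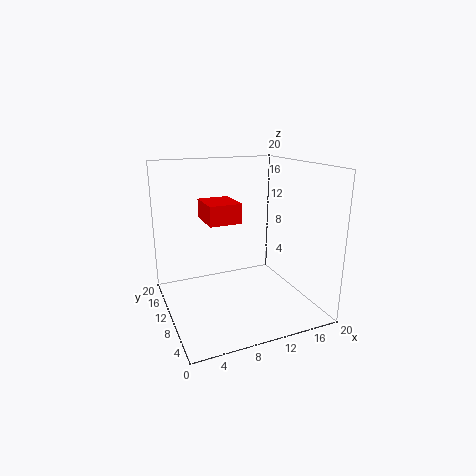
pos_x = 7
pos_y = 13
pos_z = 11
width = 5
depth = 6
color = 'red'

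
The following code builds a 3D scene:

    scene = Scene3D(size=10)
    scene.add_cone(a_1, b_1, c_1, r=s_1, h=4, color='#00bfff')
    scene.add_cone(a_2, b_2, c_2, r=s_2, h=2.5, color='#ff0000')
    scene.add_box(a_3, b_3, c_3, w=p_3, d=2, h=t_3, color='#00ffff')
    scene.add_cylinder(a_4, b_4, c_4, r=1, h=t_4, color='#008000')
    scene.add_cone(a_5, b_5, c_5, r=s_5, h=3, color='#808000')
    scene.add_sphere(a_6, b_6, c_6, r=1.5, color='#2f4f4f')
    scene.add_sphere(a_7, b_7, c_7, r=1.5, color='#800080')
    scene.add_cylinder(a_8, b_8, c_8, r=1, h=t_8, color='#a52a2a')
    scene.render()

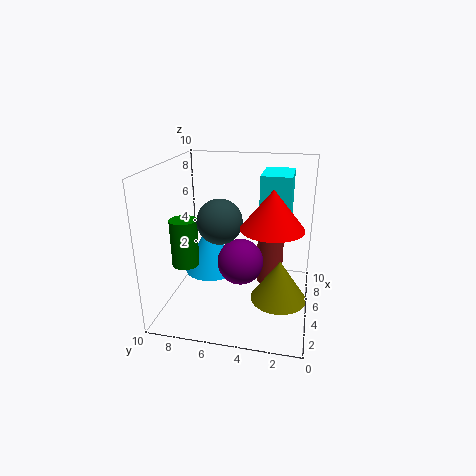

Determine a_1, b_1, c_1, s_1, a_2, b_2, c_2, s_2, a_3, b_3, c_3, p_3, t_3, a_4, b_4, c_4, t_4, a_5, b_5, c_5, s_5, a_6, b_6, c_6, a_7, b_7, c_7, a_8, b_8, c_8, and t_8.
a_1 = 6.5
b_1 = 7.5
c_1 = 1.5
s_1 = 2
a_2 = 3.5
b_2 = 2.5
c_2 = 6.5
s_2 = 2
a_3 = 4.5
b_3 = 1.5
c_3 = 6
p_3 = 3
t_3 = 3.5
a_4 = 5
b_4 = 9
c_4 = 2.5
t_4 = 3.5
a_5 = 5
b_5 = 2
c_5 = 0.5
s_5 = 2
a_6 = 4
b_6 = 6
c_6 = 6.5
a_7 = 3.5
b_7 = 4.5
c_7 = 4
a_8 = 7.5
b_8 = 3
c_8 = 0.5
t_8 = 4.5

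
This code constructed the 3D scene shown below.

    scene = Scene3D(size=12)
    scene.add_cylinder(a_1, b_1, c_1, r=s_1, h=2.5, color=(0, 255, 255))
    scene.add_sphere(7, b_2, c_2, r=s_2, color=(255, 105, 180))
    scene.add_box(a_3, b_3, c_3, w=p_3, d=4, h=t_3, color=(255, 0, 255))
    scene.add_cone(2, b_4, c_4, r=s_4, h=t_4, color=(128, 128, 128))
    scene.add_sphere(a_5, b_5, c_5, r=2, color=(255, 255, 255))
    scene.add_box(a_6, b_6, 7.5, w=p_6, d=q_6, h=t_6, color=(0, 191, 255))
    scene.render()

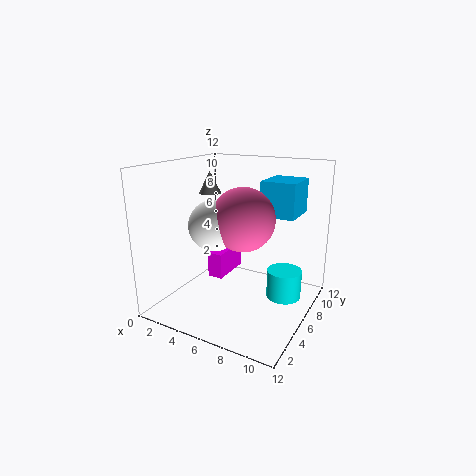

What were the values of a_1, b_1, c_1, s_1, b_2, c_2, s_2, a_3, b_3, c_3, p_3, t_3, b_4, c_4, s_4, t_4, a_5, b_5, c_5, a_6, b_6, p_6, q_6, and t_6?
a_1 = 9.5, b_1 = 8, c_1 = 0.5, s_1 = 1.5, b_2 = 5, c_2 = 8, s_2 = 2.5, a_3 = 1.5, b_3 = 8, c_3 = 0.5, p_3 = 1.5, t_3 = 2.5, b_4 = 8, c_4 = 9, s_4 = 1, t_4 = 2, a_5 = 5, b_5 = 4, c_5 = 7.5, a_6 = 7, b_6 = 8, p_6 = 3, q_6 = 3.5, t_6 = 3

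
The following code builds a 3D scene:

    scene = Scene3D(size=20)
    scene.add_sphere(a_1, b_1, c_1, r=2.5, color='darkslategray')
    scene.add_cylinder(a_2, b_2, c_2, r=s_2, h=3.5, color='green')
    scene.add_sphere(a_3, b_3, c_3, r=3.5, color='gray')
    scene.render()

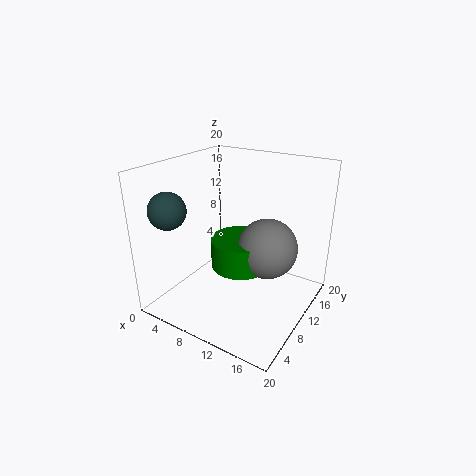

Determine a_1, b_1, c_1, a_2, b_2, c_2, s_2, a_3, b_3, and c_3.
a_1 = 3, b_1 = 4, c_1 = 14.5, a_2 = 13.5, b_2 = 5, c_2 = 9.5, s_2 = 3.5, a_3 = 16.5, b_3 = 6, c_3 = 12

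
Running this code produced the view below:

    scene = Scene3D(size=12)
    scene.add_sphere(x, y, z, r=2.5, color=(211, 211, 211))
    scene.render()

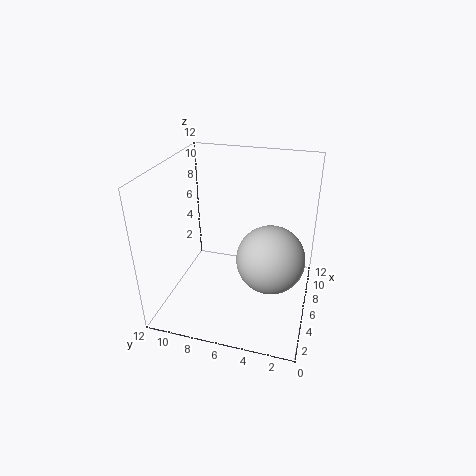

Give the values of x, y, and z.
x = 3.25; y = 2.75; z = 6.25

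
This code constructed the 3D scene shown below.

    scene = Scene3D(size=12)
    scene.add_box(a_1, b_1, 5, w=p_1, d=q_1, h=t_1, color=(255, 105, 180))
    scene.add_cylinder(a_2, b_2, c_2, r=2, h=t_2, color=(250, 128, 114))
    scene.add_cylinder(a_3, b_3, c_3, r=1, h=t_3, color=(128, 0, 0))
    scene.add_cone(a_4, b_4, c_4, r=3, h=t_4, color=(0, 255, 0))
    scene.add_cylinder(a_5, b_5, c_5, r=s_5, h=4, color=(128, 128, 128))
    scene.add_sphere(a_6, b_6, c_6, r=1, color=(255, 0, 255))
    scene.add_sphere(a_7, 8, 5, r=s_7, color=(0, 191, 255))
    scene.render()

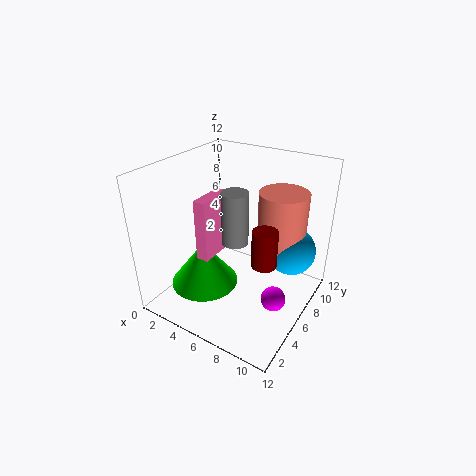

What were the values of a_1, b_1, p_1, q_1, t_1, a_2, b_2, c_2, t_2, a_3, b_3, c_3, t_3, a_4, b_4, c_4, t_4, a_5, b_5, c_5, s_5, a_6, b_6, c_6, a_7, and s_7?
a_1 = 4
b_1 = 3
p_1 = 1
q_1 = 3
t_1 = 5
a_2 = 9
b_2 = 8
c_2 = 5
t_2 = 5
a_3 = 9
b_3 = 5
c_3 = 5
t_3 = 3
a_4 = 3
b_4 = 5
c_4 = 1
t_4 = 4
a_5 = 7
b_5 = 4
c_5 = 7
s_5 = 1
a_6 = 10
b_6 = 5
c_6 = 2
a_7 = 10
s_7 = 2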